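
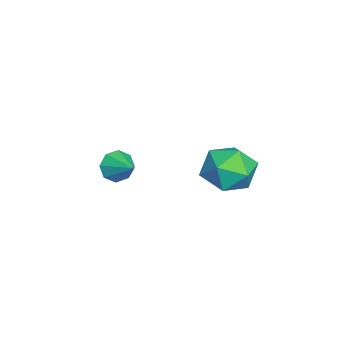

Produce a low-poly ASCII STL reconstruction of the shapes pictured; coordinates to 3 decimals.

solid 
facet normal -0.441 -0.089 0.893
outer loop
vertex -0.086 0.537 1.935
vertex 0.566 -0.236 2.18
vertex 0.82 0.748 2.403
endloop
endfacet
facet normal -0.476 0.583 0.659
outer loop
vertex -0.086 0.537 1.935
vertex 0.82 0.748 2.403
vertex 0.483 1.352 1.625
endloop
endfacet
facet normal -0.814 0.580 0.029
outer loop
vertex -0.086 0.537 1.935
vertex 0.483 1.352 1.625
vertex 0.022 0.74 0.92
endloop
endfacet
facet normal -0.988 -0.095 -0.124
outer loop
vertex -0.086 0.537 1.935
vertex 0.022 0.74 0.92
vertex 0.073 -0.241 1.263
endloop
endfacet
facet normal -0.757 -0.509 0.410
outer loop
vertex -0.086 0.537 1.935
vertex 0.073 -0.241 1.263
vertex 0.566 -0.236 2.18
endloop
endfacet
facet normal 0.191 0.814 0.549
outer loop
vertex 0.483 1.352 1.625
vertex 0.82 0.748 2.403
vertex 1.487 1.081 1.677
endloop
endfacet
facet normal 0.248 -0.275 0.929
outer loop
vertex 0.82 0.748 2.403
vertex 0.566 -0.236 2.18
vertex 1.538 0.1 2.02
endloop
endfacet
facet normal -0.265 -0.953 0.148
outer loop
vertex 0.566 -0.236 2.18
vertex 0.073 -0.241 1.263
vertex 1.077 -0.512 1.315
endloop
endfacet
facet normal -0.638 -0.284 -0.716
outer loop
vertex 0.073 -0.241 1.263
vertex 0.022 0.74 0.92
vertex 0.74 0.092 0.537
endloop
endfacet
facet normal -0.357 0.808 -0.469
outer loop
vertex 0.022 0.74 0.92
vertex 0.483 1.352 1.625
vertex 0.994 1.076 0.76
endloop
endfacet
facet normal 0.988 0.095 0.124
outer loop
vertex 1.646 0.303 1.005
vertex 1.487 1.081 1.677
vertex 1.538 0.1 2.02
endloop
endfacet
facet normal 0.814 -0.580 -0.029
outer loop
vertex 1.646 0.303 1.005
vertex 1.538 0.1 2.02
vertex 1.077 -0.512 1.315
endloop
endfacet
facet normal 0.476 -0.583 -0.659
outer loop
vertex 1.646 0.303 1.005
vertex 1.077 -0.512 1.315
vertex 0.74 0.092 0.537
endloop
endfacet
facet normal 0.441 0.089 -0.893
outer loop
vertex 1.646 0.303 1.005
vertex 0.74 0.092 0.537
vertex 0.994 1.076 0.76
endloop
endfacet
facet normal 0.757 0.509 -0.410
outer loop
vertex 1.646 0.303 1.005
vertex 0.994 1.076 0.76
vertex 1.487 1.081 1.677
endloop
endfacet
facet normal 0.638 0.284 0.716
outer loop
vertex 1.538 0.1 2.02
vertex 1.487 1.081 1.677
vertex 0.82 0.748 2.403
endloop
endfacet
facet normal 0.357 -0.808 0.469
outer loop
vertex 1.077 -0.512 1.315
vertex 1.538 0.1 2.02
vertex 0.566 -0.236 2.18
endloop
endfacet
facet normal -0.191 -0.814 -0.549
outer loop
vertex 0.74 0.092 0.537
vertex 1.077 -0.512 1.315
vertex 0.073 -0.241 1.263
endloop
endfacet
facet normal -0.248 0.275 -0.929
outer loop
vertex 0.994 1.076 0.76
vertex 0.74 0.092 0.537
vertex 0.022 0.74 0.92
endloop
endfacet
facet normal 0.265 0.953 -0.148
outer loop
vertex 1.487 1.081 1.677
vertex 0.994 1.076 0.76
vertex 0.483 1.352 1.625
endloop
endfacet
facet normal -0.695 -0.584 -0.419
outer loop
vertex -1.978 -3.656 -1.38
vertex -2.337 -3.651 -0.791
vertex -2.325 -3.258 -1.359
endloop
endfacet
facet normal 0.584 0.541 -0.605
outer loop
vertex -1.978 -3.656 -1.38
vertex -2.325 -3.258 -1.359
vertex -1.503 -2.949 -0.289
endloop
endfacet
facet normal -0.695 -0.584 -0.419
outer loop
vertex -2.325 -3.258 -1.359
vertex -2.337 -3.651 -0.791
vertex -2.679 -3.091 -1.005
endloop
endfacet
facet normal 0.097 0.934 -0.344
outer loop
vertex -2.325 -3.258 -1.359
vertex -2.679 -3.091 -1.005
vertex -1.503 -2.949 -0.289
endloop
endfacet
facet normal -0.695 -0.584 -0.419
outer loop
vertex -2.679 -3.091 -1.005
vertex -2.337 -3.651 -0.791
vertex -2.833 -3.251 -0.526
endloop
endfacet
facet normal -0.254 0.939 0.232
outer loop
vertex -2.679 -3.091 -1.005
vertex -2.833 -3.251 -0.526
vertex -1.503 -2.949 -0.289
endloop
endfacet
facet normal -0.695 -0.584 -0.419
outer loop
vertex -2.833 -3.251 -0.526
vertex -2.337 -3.651 -0.791
vertex -2.696 -3.646 -0.202
endloop
endfacet
facet normal -0.266 0.554 0.788
outer loop
vertex -2.833 -3.251 -0.526
vertex -2.696 -3.646 -0.202
vertex -1.503 -2.949 -0.289
endloop
endfacet
facet normal -0.695 -0.584 -0.419
outer loop
vertex -2.696 -3.646 -0.202
vertex -2.337 -3.651 -0.791
vertex -2.349 -4.043 -0.224
endloop
endfacet
facet normal 0.070 0.005 0.998
outer loop
vertex -2.696 -3.646 -0.202
vertex -2.349 -4.043 -0.224
vertex -1.503 -2.949 -0.289
endloop
endfacet
facet normal -0.696 -0.584 -0.418
outer loop
vertex -2.349 -4.043 -0.224
vertex -2.337 -3.651 -0.791
vertex -1.995 -4.211 -0.578
endloop
endfacet
facet normal 0.555 -0.385 0.738
outer loop
vertex -2.349 -4.043 -0.224
vertex -1.995 -4.211 -0.578
vertex -1.503 -2.949 -0.289
endloop
endfacet
facet normal -0.695 -0.584 -0.420
outer loop
vertex -1.995 -4.211 -0.578
vertex -2.337 -3.651 -0.791
vertex -1.841 -4.05 -1.057
endloop
endfacet
facet normal 0.907 -0.390 0.160
outer loop
vertex -1.995 -4.211 -0.578
vertex -1.841 -4.05 -1.057
vertex -1.503 -2.949 -0.289
endloop
endfacet
facet normal -0.695 -0.585 -0.419
outer loop
vertex -1.841 -4.05 -1.057
vertex -2.337 -3.651 -0.791
vertex -1.978 -3.656 -1.38
endloop
endfacet
facet normal 0.918 -0.006 -0.396
outer loop
vertex -1.841 -4.05 -1.057
vertex -1.978 -3.656 -1.38
vertex -1.503 -2.949 -0.289
endloop
endfacet

endsolid


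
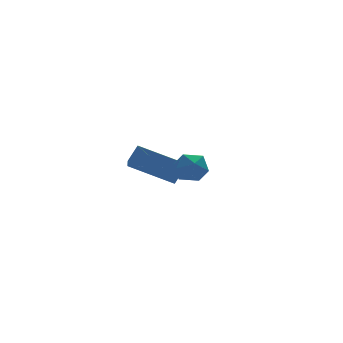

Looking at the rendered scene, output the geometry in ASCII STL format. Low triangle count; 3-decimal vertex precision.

solid 
facet normal -0.058 0.996 -0.068
outer loop
vertex -3.828 -0.015 -2.298
vertex -4.39 -0.015 -1.822
vertex -3.699 0.042 -1.575
endloop
endfacet
facet normal 0.613 0.772 -0.170
outer loop
vertex -3.828 -0.015 -2.298
vertex -3.699 0.042 -1.575
vertex -3.272 -0.389 -1.992
endloop
endfacet
facet normal 0.613 0.320 -0.723
outer loop
vertex -3.828 -0.015 -2.298
vertex -3.272 -0.389 -1.992
vertex -3.699 -0.712 -2.497
endloop
endfacet
facet normal -0.058 0.264 -0.963
outer loop
vertex -3.828 -0.015 -2.298
vertex -3.699 -0.712 -2.497
vertex -4.39 -0.481 -2.392
endloop
endfacet
facet normal -0.472 0.682 -0.558
outer loop
vertex -3.828 -0.015 -2.298
vertex -4.39 -0.481 -2.392
vertex -4.39 -0.015 -1.822
endloop
endfacet
facet normal 0.815 0.411 0.410
outer loop
vertex -3.272 -0.389 -1.992
vertex -3.699 0.042 -1.575
vertex -3.49 -0.619 -1.328
endloop
endfacet
facet normal -0.269 0.773 0.575
outer loop
vertex -3.699 0.042 -1.575
vertex -4.39 -0.015 -1.822
vertex -4.181 -0.388 -1.223
endloop
endfacet
facet normal -0.940 0.265 -0.217
outer loop
vertex -4.39 -0.015 -1.822
vertex -4.39 -0.481 -2.392
vertex -4.608 -0.711 -1.728
endloop
endfacet
facet normal -0.270 -0.411 -0.871
outer loop
vertex -4.39 -0.481 -2.392
vertex -3.699 -0.712 -2.497
vertex -4.181 -1.142 -2.145
endloop
endfacet
facet normal 0.814 -0.320 -0.484
outer loop
vertex -3.699 -0.712 -2.497
vertex -3.272 -0.389 -1.992
vertex -3.49 -1.085 -1.898
endloop
endfacet
facet normal 0.058 -0.264 0.963
outer loop
vertex -4.052 -1.085 -1.422
vertex -3.49 -0.619 -1.328
vertex -4.181 -0.388 -1.223
endloop
endfacet
facet normal -0.613 -0.320 0.723
outer loop
vertex -4.052 -1.085 -1.422
vertex -4.181 -0.388 -1.223
vertex -4.608 -0.711 -1.728
endloop
endfacet
facet normal -0.613 -0.772 0.170
outer loop
vertex -4.052 -1.085 -1.422
vertex -4.608 -0.711 -1.728
vertex -4.181 -1.142 -2.145
endloop
endfacet
facet normal 0.058 -0.996 0.068
outer loop
vertex -4.052 -1.085 -1.422
vertex -4.181 -1.142 -2.145
vertex -3.49 -1.085 -1.898
endloop
endfacet
facet normal 0.472 -0.682 0.558
outer loop
vertex -4.052 -1.085 -1.422
vertex -3.49 -1.085 -1.898
vertex -3.49 -0.619 -1.328
endloop
endfacet
facet normal 0.270 0.411 0.871
outer loop
vertex -4.181 -0.388 -1.223
vertex -3.49 -0.619 -1.328
vertex -3.699 0.042 -1.575
endloop
endfacet
facet normal -0.814 0.320 0.484
outer loop
vertex -4.608 -0.711 -1.728
vertex -4.181 -0.388 -1.223
vertex -4.39 -0.015 -1.822
endloop
endfacet
facet normal -0.815 -0.411 -0.410
outer loop
vertex -4.181 -1.142 -2.145
vertex -4.608 -0.711 -1.728
vertex -4.39 -0.481 -2.392
endloop
endfacet
facet normal 0.269 -0.773 -0.575
outer loop
vertex -3.49 -1.085 -1.898
vertex -4.181 -1.142 -2.145
vertex -3.699 -0.712 -2.497
endloop
endfacet
facet normal 0.940 -0.265 0.217
outer loop
vertex -3.49 -0.619 -1.328
vertex -3.49 -1.085 -1.898
vertex -3.272 -0.389 -1.992
endloop
endfacet
facet normal -0.613 -0.286 -0.736
outer loop
vertex -3.016 2.729 -3.927
vertex -4.481 3.909 -3.165
vertex -2.606 3.704 -4.648
endloop
endfacet
facet normal 0.722 -0.581 -0.375
outer loop
vertex -2.079 3.951 -4.015
vertex -3.016 2.729 -3.927
vertex -2.606 3.704 -4.648
endloop
endfacet
facet normal -0.613 -0.287 -0.736
outer loop
vertex -2.606 3.704 -4.648
vertex -4.481 3.909 -3.165
vertex -4.072 4.884 -3.886
endloop
endfacet
facet normal 0.320 0.762 -0.564
outer loop
vertex -4.072 4.884 -3.886
vertex -2.079 3.951 -4.015
vertex -2.606 3.704 -4.648
endloop
endfacet
facet normal -0.320 -0.761 0.564
outer loop
vertex -3.016 2.729 -3.927
vertex -3.954 4.156 -2.532
vertex -4.481 3.909 -3.165
endloop
endfacet
facet normal 0.722 -0.581 -0.376
outer loop
vertex -2.488 2.976 -3.294
vertex -3.016 2.729 -3.927
vertex -2.079 3.951 -4.015
endloop
endfacet
facet normal -0.320 -0.761 0.564
outer loop
vertex -2.488 2.976 -3.294
vertex -3.954 4.156 -2.532
vertex -3.016 2.729 -3.927
endloop
endfacet
facet normal -0.723 0.581 0.375
outer loop
vertex -4.481 3.909 -3.165
vertex -3.954 4.156 -2.532
vertex -4.072 4.884 -3.886
endloop
endfacet
facet normal 0.320 0.761 -0.564
outer loop
vertex -3.544 5.131 -3.253
vertex -2.079 3.951 -4.015
vertex -4.072 4.884 -3.886
endloop
endfacet
facet normal -0.722 0.581 0.375
outer loop
vertex -4.072 4.884 -3.886
vertex -3.954 4.156 -2.532
vertex -3.544 5.131 -3.253
endloop
endfacet
facet normal 0.614 0.287 0.736
outer loop
vertex -3.544 5.131 -3.253
vertex -2.488 2.976 -3.294
vertex -2.079 3.951 -4.015
endloop
endfacet
facet normal 0.613 0.286 0.736
outer loop
vertex -3.954 4.156 -2.532
vertex -2.488 2.976 -3.294
vertex -3.544 5.131 -3.253
endloop
endfacet

endsolid


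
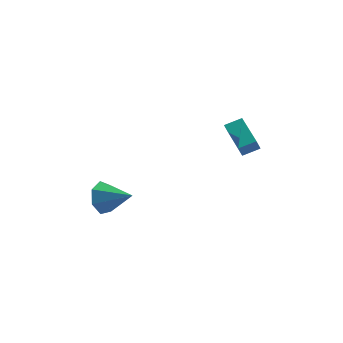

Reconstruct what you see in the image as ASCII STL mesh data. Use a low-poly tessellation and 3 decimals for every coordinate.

solid 
facet normal -0.906 -0.237 -0.350
outer loop
vertex 3.076 2.119 -0.847
vertex 2.413 4.121 -0.486
vertex 3.306 2.328 -1.584
endloop
endfacet
facet normal 0.309 -0.936 -0.169
outer loop
vertex 4.267 2.579 -1.214
vertex 3.076 2.119 -0.847
vertex 3.306 2.328 -1.584
endloop
endfacet
facet normal -0.906 -0.237 -0.350
outer loop
vertex 3.306 2.328 -1.584
vertex 2.413 4.121 -0.486
vertex 2.643 4.33 -1.223
endloop
endfacet
facet normal 0.287 0.261 -0.922
outer loop
vertex 2.643 4.33 -1.223
vertex 4.267 2.579 -1.214
vertex 3.306 2.328 -1.584
endloop
endfacet
facet normal -0.287 -0.261 0.922
outer loop
vertex 3.076 2.119 -0.847
vertex 3.374 4.372 -0.116
vertex 2.413 4.121 -0.486
endloop
endfacet
facet normal 0.309 -0.936 -0.169
outer loop
vertex 4.037 2.37 -0.477
vertex 3.076 2.119 -0.847
vertex 4.267 2.579 -1.214
endloop
endfacet
facet normal -0.287 -0.261 0.922
outer loop
vertex 4.037 2.37 -0.477
vertex 3.374 4.372 -0.116
vertex 3.076 2.119 -0.847
endloop
endfacet
facet normal -0.309 0.936 0.169
outer loop
vertex 2.413 4.121 -0.486
vertex 3.374 4.372 -0.116
vertex 2.643 4.33 -1.223
endloop
endfacet
facet normal 0.287 0.261 -0.922
outer loop
vertex 3.604 4.581 -0.853
vertex 4.267 2.579 -1.214
vertex 2.643 4.33 -1.223
endloop
endfacet
facet normal -0.309 0.936 0.169
outer loop
vertex 2.643 4.33 -1.223
vertex 3.374 4.372 -0.116
vertex 3.604 4.581 -0.853
endloop
endfacet
facet normal 0.906 0.237 0.350
outer loop
vertex 3.604 4.581 -0.853
vertex 4.037 2.37 -0.477
vertex 4.267 2.579 -1.214
endloop
endfacet
facet normal 0.906 0.237 0.350
outer loop
vertex 3.374 4.372 -0.116
vertex 4.037 2.37 -0.477
vertex 3.604 4.581 -0.853
endloop
endfacet
facet normal -0.808 0.410 -0.423
outer loop
vertex -3.396 2.093 -4.849
vertex -4.026 1.473 -4.246
vertex -3.645 2.449 -4.029
endloop
endfacet
facet normal 0.831 0.556 0.011
outer loop
vertex -3.396 2.093 -4.849
vertex -3.645 2.449 -4.029
vertex -2.474 0.687 -3.434
endloop
endfacet
facet normal -0.808 0.410 -0.423
outer loop
vertex -3.645 2.449 -4.029
vertex -4.026 1.473 -4.246
vertex -4.18 2.071 -3.372
endloop
endfacet
facet normal 0.468 0.546 0.695
outer loop
vertex -3.645 2.449 -4.029
vertex -4.18 2.071 -3.372
vertex -2.474 0.687 -3.434
endloop
endfacet
facet normal -0.808 0.410 -0.423
outer loop
vertex -4.18 2.071 -3.372
vertex -4.026 1.473 -4.246
vertex -4.6 1.242 -3.373
endloop
endfacet
facet normal 0.025 -0.014 1.000
outer loop
vertex -4.18 2.071 -3.372
vertex -4.6 1.242 -3.373
vertex -2.474 0.687 -3.434
endloop
endfacet
facet normal -0.808 0.410 -0.423
outer loop
vertex -4.6 1.242 -3.373
vertex -4.026 1.473 -4.246
vertex -4.587 0.588 -4.032
endloop
endfacet
facet normal -0.163 -0.702 0.693
outer loop
vertex -4.6 1.242 -3.373
vertex -4.587 0.588 -4.032
vertex -2.474 0.687 -3.434
endloop
endfacet
facet normal -0.808 0.410 -0.424
outer loop
vertex -4.587 0.588 -4.032
vertex -4.026 1.473 -4.246
vertex -4.151 0.6 -4.852
endloop
endfacet
facet normal 0.044 -0.999 0.009
outer loop
vertex -4.587 0.588 -4.032
vertex -4.151 0.6 -4.852
vertex -2.474 0.687 -3.434
endloop
endfacet
facet normal -0.808 0.409 -0.423
outer loop
vertex -4.151 0.6 -4.852
vertex -4.026 1.473 -4.246
vertex -3.621 1.27 -5.216
endloop
endfacet
facet normal 0.492 -0.683 -0.540
outer loop
vertex -4.151 0.6 -4.852
vertex -3.621 1.27 -5.216
vertex -2.474 0.687 -3.434
endloop
endfacet
facet normal -0.808 0.410 -0.423
outer loop
vertex -3.621 1.27 -5.216
vertex -4.026 1.473 -4.246
vertex -3.396 2.093 -4.849
endloop
endfacet
facet normal 0.842 0.010 -0.539
outer loop
vertex -3.621 1.27 -5.216
vertex -3.396 2.093 -4.849
vertex -2.474 0.687 -3.434
endloop
endfacet

endsolid


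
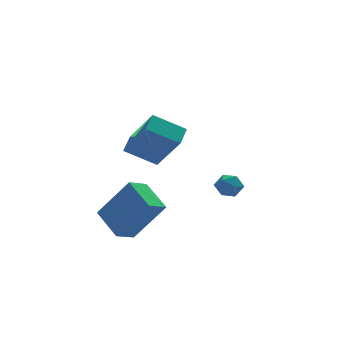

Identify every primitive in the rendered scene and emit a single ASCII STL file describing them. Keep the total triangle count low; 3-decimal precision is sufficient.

solid 
facet normal -0.538 0.246 -0.806
outer loop
vertex -4.781 -0.505 -2.576
vertex -3.977 -0.037 -2.97
vertex -4.336 -1.868 -3.288
endloop
endfacet
facet normal -0.796 -0.463 0.390
outer loop
vertex -3.163 -2.403 -1.53
vertex -4.781 -0.505 -2.576
vertex -4.336 -1.868 -3.288
endloop
endfacet
facet normal -0.538 0.246 -0.806
outer loop
vertex -4.336 -1.868 -3.288
vertex -3.977 -0.037 -2.97
vertex -3.532 -1.4 -3.682
endloop
endfacet
facet normal 0.278 -0.852 -0.445
outer loop
vertex -3.532 -1.4 -3.682
vertex -3.163 -2.403 -1.53
vertex -4.336 -1.868 -3.288
endloop
endfacet
facet normal -0.278 0.852 0.445
outer loop
vertex -4.781 -0.505 -2.576
vertex -2.804 -0.572 -1.212
vertex -3.977 -0.037 -2.97
endloop
endfacet
facet normal -0.796 -0.463 0.390
outer loop
vertex -3.608 -1.04 -0.818
vertex -4.781 -0.505 -2.576
vertex -3.163 -2.403 -1.53
endloop
endfacet
facet normal -0.278 0.852 0.445
outer loop
vertex -3.608 -1.04 -0.818
vertex -2.804 -0.572 -1.212
vertex -4.781 -0.505 -2.576
endloop
endfacet
facet normal 0.796 0.463 -0.390
outer loop
vertex -3.977 -0.037 -2.97
vertex -2.804 -0.572 -1.212
vertex -3.532 -1.4 -3.682
endloop
endfacet
facet normal 0.278 -0.852 -0.445
outer loop
vertex -2.359 -1.935 -1.924
vertex -3.163 -2.403 -1.53
vertex -3.532 -1.4 -3.682
endloop
endfacet
facet normal 0.796 0.463 -0.390
outer loop
vertex -3.532 -1.4 -3.682
vertex -2.804 -0.572 -1.212
vertex -2.359 -1.935 -1.924
endloop
endfacet
facet normal 0.538 -0.246 0.806
outer loop
vertex -2.359 -1.935 -1.924
vertex -3.608 -1.04 -0.818
vertex -3.163 -2.403 -1.53
endloop
endfacet
facet normal 0.538 -0.246 0.806
outer loop
vertex -2.804 -0.572 -1.212
vertex -3.608 -1.04 -0.818
vertex -2.359 -1.935 -1.924
endloop
endfacet
facet normal -0.468 -0.778 -0.419
outer loop
vertex -1.65 -1.417 1.244
vertex -2.927 -1.059 2.007
vertex -2.267 -0.176 -0.373
endloop
endfacet
facet normal 0.835 -0.234 -0.498
outer loop
vertex -1.813 0.579 0.033
vertex -1.65 -1.417 1.244
vertex -2.267 -0.176 -0.373
endloop
endfacet
facet normal -0.469 -0.778 -0.419
outer loop
vertex -2.267 -0.176 -0.373
vertex -2.927 -1.059 2.007
vertex -3.544 0.183 0.39
endloop
endfacet
facet normal -0.290 0.583 -0.759
outer loop
vertex -3.544 0.183 0.39
vertex -1.813 0.579 0.033
vertex -2.267 -0.176 -0.373
endloop
endfacet
facet normal 0.290 -0.583 0.759
outer loop
vertex -1.65 -1.417 1.244
vertex -2.473 -0.304 2.413
vertex -2.927 -1.059 2.007
endloop
endfacet
facet normal 0.835 -0.234 -0.498
outer loop
vertex -1.196 -0.663 1.65
vertex -1.65 -1.417 1.244
vertex -1.813 0.579 0.033
endloop
endfacet
facet normal 0.290 -0.583 0.759
outer loop
vertex -1.196 -0.663 1.65
vertex -2.473 -0.304 2.413
vertex -1.65 -1.417 1.244
endloop
endfacet
facet normal -0.835 0.234 0.498
outer loop
vertex -2.927 -1.059 2.007
vertex -2.473 -0.304 2.413
vertex -3.544 0.183 0.39
endloop
endfacet
facet normal -0.290 0.583 -0.759
outer loop
vertex -3.09 0.937 0.796
vertex -1.813 0.579 0.033
vertex -3.544 0.183 0.39
endloop
endfacet
facet normal -0.835 0.234 0.498
outer loop
vertex -3.544 0.183 0.39
vertex -2.473 -0.304 2.413
vertex -3.09 0.937 0.796
endloop
endfacet
facet normal 0.468 0.778 0.419
outer loop
vertex -3.09 0.937 0.796
vertex -1.196 -0.663 1.65
vertex -1.813 0.579 0.033
endloop
endfacet
facet normal 0.469 0.778 0.418
outer loop
vertex -2.473 -0.304 2.413
vertex -1.196 -0.663 1.65
vertex -3.09 0.937 0.796
endloop
endfacet
facet normal -0.932 -0.289 0.219
outer loop
vertex 0.665 1.905 -2.724
vertex 0.812 1.288 -2.914
vertex 0.903 1.471 -2.284
endloop
endfacet
facet normal -0.728 0.248 0.639
outer loop
vertex 0.665 1.905 -2.724
vertex 0.903 1.471 -2.284
vertex 1.119 2.097 -2.281
endloop
endfacet
facet normal -0.555 0.801 0.222
outer loop
vertex 0.665 1.905 -2.724
vertex 1.119 2.097 -2.281
vertex 1.162 2.301 -2.91
endloop
endfacet
facet normal -0.653 0.605 -0.455
outer loop
vertex 0.665 1.905 -2.724
vertex 1.162 2.301 -2.91
vertex 0.972 1.802 -3.301
endloop
endfacet
facet normal -0.886 -0.070 -0.459
outer loop
vertex 0.665 1.905 -2.724
vertex 0.972 1.802 -3.301
vertex 0.812 1.288 -2.914
endloop
endfacet
facet normal -0.139 0.043 0.989
outer loop
vertex 1.119 2.097 -2.281
vertex 0.903 1.471 -2.284
vertex 1.548 1.598 -2.199
endloop
endfacet
facet normal -0.469 -0.828 0.308
outer loop
vertex 0.903 1.471 -2.284
vertex 0.812 1.288 -2.914
vertex 1.358 1.099 -2.59
endloop
endfacet
facet normal -0.396 -0.470 -0.789
outer loop
vertex 0.812 1.288 -2.914
vertex 0.972 1.802 -3.301
vertex 1.401 1.303 -3.219
endloop
endfacet
facet normal -0.019 0.621 -0.783
outer loop
vertex 0.972 1.802 -3.301
vertex 1.162 2.301 -2.91
vertex 1.617 1.929 -3.216
endloop
endfacet
facet normal 0.139 0.939 0.314
outer loop
vertex 1.162 2.301 -2.91
vertex 1.119 2.097 -2.281
vertex 1.708 2.112 -2.586
endloop
endfacet
facet normal 0.653 -0.605 0.455
outer loop
vertex 1.855 1.495 -2.776
vertex 1.548 1.598 -2.199
vertex 1.358 1.099 -2.59
endloop
endfacet
facet normal 0.555 -0.801 -0.222
outer loop
vertex 1.855 1.495 -2.776
vertex 1.358 1.099 -2.59
vertex 1.401 1.303 -3.219
endloop
endfacet
facet normal 0.728 -0.248 -0.639
outer loop
vertex 1.855 1.495 -2.776
vertex 1.401 1.303 -3.219
vertex 1.617 1.929 -3.216
endloop
endfacet
facet normal 0.932 0.289 -0.219
outer loop
vertex 1.855 1.495 -2.776
vertex 1.617 1.929 -3.216
vertex 1.708 2.112 -2.586
endloop
endfacet
facet normal 0.886 0.070 0.459
outer loop
vertex 1.855 1.495 -2.776
vertex 1.708 2.112 -2.586
vertex 1.548 1.598 -2.199
endloop
endfacet
facet normal 0.019 -0.621 0.783
outer loop
vertex 1.358 1.099 -2.59
vertex 1.548 1.598 -2.199
vertex 0.903 1.471 -2.284
endloop
endfacet
facet normal -0.139 -0.939 -0.314
outer loop
vertex 1.401 1.303 -3.219
vertex 1.358 1.099 -2.59
vertex 0.812 1.288 -2.914
endloop
endfacet
facet normal 0.139 -0.043 -0.989
outer loop
vertex 1.617 1.929 -3.216
vertex 1.401 1.303 -3.219
vertex 0.972 1.802 -3.301
endloop
endfacet
facet normal 0.469 0.828 -0.308
outer loop
vertex 1.708 2.112 -2.586
vertex 1.617 1.929 -3.216
vertex 1.162 2.301 -2.91
endloop
endfacet
facet normal 0.396 0.470 0.789
outer loop
vertex 1.548 1.598 -2.199
vertex 1.708 2.112 -2.586
vertex 1.119 2.097 -2.281
endloop
endfacet

endsolid


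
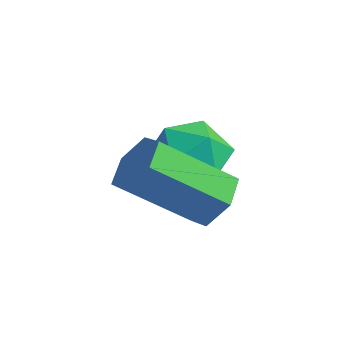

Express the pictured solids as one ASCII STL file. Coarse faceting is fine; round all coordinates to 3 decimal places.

solid 
facet normal 0.336 0.728 -0.597
outer loop
vertex 3.582 0.52 0.311
vertex 3.291 0.139 -0.317
vertex 2.844 0.663 0.07
endloop
endfacet
facet normal -0.114 0.662 0.741
outer loop
vertex 3.582 0.52 0.311
vertex 2.844 0.663 0.07
vertex 2.9 -0.957 1.525
endloop
endfacet
facet normal -0.114 0.662 0.741
outer loop
vertex 2.9 -0.957 1.525
vertex 2.844 0.663 0.07
vertex 2.162 -0.814 1.284
endloop
endfacet
facet normal -0.336 -0.727 0.598
outer loop
vertex 2.9 -0.957 1.525
vertex 2.162 -0.814 1.284
vertex 2.609 -1.339 0.897
endloop
endfacet
facet normal 0.336 0.728 -0.598
outer loop
vertex 2.844 0.663 0.07
vertex 3.291 0.139 -0.317
vertex 2.552 0.282 -0.558
endloop
endfacet
facet normal -0.866 0.488 0.107
outer loop
vertex 2.844 0.663 0.07
vertex 2.552 0.282 -0.558
vertex 2.162 -0.814 1.284
endloop
endfacet
facet normal -0.867 0.487 0.107
outer loop
vertex 2.162 -0.814 1.284
vertex 2.552 0.282 -0.558
vertex 1.87 -1.196 0.656
endloop
endfacet
facet normal -0.336 -0.727 0.599
outer loop
vertex 2.162 -0.814 1.284
vertex 1.87 -1.196 0.656
vertex 2.609 -1.339 0.897
endloop
endfacet
facet normal 0.336 0.728 -0.598
outer loop
vertex 2.552 0.282 -0.558
vertex 3.291 0.139 -0.317
vertex 3.0 -0.243 -0.945
endloop
endfacet
facet normal -0.753 -0.174 -0.635
outer loop
vertex 2.552 0.282 -0.558
vertex 3.0 -0.243 -0.945
vertex 1.87 -1.196 0.656
endloop
endfacet
facet normal -0.753 -0.174 -0.635
outer loop
vertex 1.87 -1.196 0.656
vertex 3.0 -0.243 -0.945
vertex 2.318 -1.72 0.269
endloop
endfacet
facet normal -0.336 -0.728 0.597
outer loop
vertex 1.87 -1.196 0.656
vertex 2.318 -1.72 0.269
vertex 2.609 -1.339 0.897
endloop
endfacet
facet normal 0.336 0.727 -0.598
outer loop
vertex 3.0 -0.243 -0.945
vertex 3.291 0.139 -0.317
vertex 3.738 -0.386 -0.704
endloop
endfacet
facet normal 0.114 -0.662 -0.741
outer loop
vertex 3.0 -0.243 -0.945
vertex 3.738 -0.386 -0.704
vertex 2.318 -1.72 0.269
endloop
endfacet
facet normal 0.114 -0.662 -0.741
outer loop
vertex 2.318 -1.72 0.269
vertex 3.738 -0.386 -0.704
vertex 3.056 -1.863 0.51
endloop
endfacet
facet normal -0.336 -0.728 0.597
outer loop
vertex 2.318 -1.72 0.269
vertex 3.056 -1.863 0.51
vertex 2.609 -1.339 0.897
endloop
endfacet
facet normal 0.336 0.727 -0.599
outer loop
vertex 3.738 -0.386 -0.704
vertex 3.291 0.139 -0.317
vertex 4.03 -0.004 -0.076
endloop
endfacet
facet normal 0.867 -0.488 -0.106
outer loop
vertex 3.738 -0.386 -0.704
vertex 4.03 -0.004 -0.076
vertex 3.056 -1.863 0.51
endloop
endfacet
facet normal 0.866 -0.488 -0.107
outer loop
vertex 3.056 -1.863 0.51
vertex 4.03 -0.004 -0.076
vertex 3.348 -1.482 1.138
endloop
endfacet
facet normal -0.336 -0.728 0.598
outer loop
vertex 3.056 -1.863 0.51
vertex 3.348 -1.482 1.138
vertex 2.609 -1.339 0.897
endloop
endfacet
facet normal 0.336 0.728 -0.597
outer loop
vertex 4.03 -0.004 -0.076
vertex 3.291 0.139 -0.317
vertex 3.582 0.52 0.311
endloop
endfacet
facet normal 0.753 0.174 0.635
outer loop
vertex 4.03 -0.004 -0.076
vertex 3.582 0.52 0.311
vertex 3.348 -1.482 1.138
endloop
endfacet
facet normal 0.753 0.174 0.635
outer loop
vertex 3.348 -1.482 1.138
vertex 3.582 0.52 0.311
vertex 2.9 -0.957 1.525
endloop
endfacet
facet normal -0.336 -0.728 0.598
outer loop
vertex 3.348 -1.482 1.138
vertex 2.9 -0.957 1.525
vertex 2.609 -1.339 0.897
endloop
endfacet
facet normal -0.702 -0.580 0.412
outer loop
vertex 0.586 0.672 0.284
vertex 1.094 -0.168 -0.033
vertex 1.299 0.24 0.891
endloop
endfacet
facet normal -0.636 0.033 0.771
outer loop
vertex 0.586 0.672 0.284
vertex 1.299 0.24 0.891
vertex 1.248 1.266 0.805
endloop
endfacet
facet normal -0.759 0.569 0.316
outer loop
vertex 0.586 0.672 0.284
vertex 1.248 1.266 0.805
vertex 1.011 1.492 -0.172
endloop
endfacet
facet normal -0.901 0.287 -0.325
outer loop
vertex 0.586 0.672 0.284
vertex 1.011 1.492 -0.172
vertex 0.916 0.606 -0.69
endloop
endfacet
facet normal -0.866 -0.424 -0.265
outer loop
vertex 0.586 0.672 0.284
vertex 0.916 0.606 -0.69
vertex 1.094 -0.168 -0.033
endloop
endfacet
facet normal 0.039 0.085 0.996
outer loop
vertex 1.248 1.266 0.805
vertex 1.299 0.24 0.891
vertex 2.164 0.794 0.81
endloop
endfacet
facet normal -0.068 -0.907 0.416
outer loop
vertex 1.299 0.24 0.891
vertex 1.094 -0.168 -0.033
vertex 2.069 -0.092 0.292
endloop
endfacet
facet normal -0.333 -0.654 -0.680
outer loop
vertex 1.094 -0.168 -0.033
vertex 0.916 0.606 -0.69
vertex 1.832 0.134 -0.685
endloop
endfacet
facet normal -0.390 0.496 -0.776
outer loop
vertex 0.916 0.606 -0.69
vertex 1.011 1.492 -0.172
vertex 1.781 1.16 -0.771
endloop
endfacet
facet normal -0.161 0.952 0.259
outer loop
vertex 1.011 1.492 -0.172
vertex 1.248 1.266 0.805
vertex 1.986 1.568 0.153
endloop
endfacet
facet normal 0.901 -0.287 0.325
outer loop
vertex 2.494 0.728 -0.164
vertex 2.164 0.794 0.81
vertex 2.069 -0.092 0.292
endloop
endfacet
facet normal 0.759 -0.569 -0.316
outer loop
vertex 2.494 0.728 -0.164
vertex 2.069 -0.092 0.292
vertex 1.832 0.134 -0.685
endloop
endfacet
facet normal 0.636 -0.033 -0.771
outer loop
vertex 2.494 0.728 -0.164
vertex 1.832 0.134 -0.685
vertex 1.781 1.16 -0.771
endloop
endfacet
facet normal 0.702 0.580 -0.412
outer loop
vertex 2.494 0.728 -0.164
vertex 1.781 1.16 -0.771
vertex 1.986 1.568 0.153
endloop
endfacet
facet normal 0.866 0.424 0.265
outer loop
vertex 2.494 0.728 -0.164
vertex 1.986 1.568 0.153
vertex 2.164 0.794 0.81
endloop
endfacet
facet normal 0.390 -0.496 0.776
outer loop
vertex 2.069 -0.092 0.292
vertex 2.164 0.794 0.81
vertex 1.299 0.24 0.891
endloop
endfacet
facet normal 0.161 -0.952 -0.259
outer loop
vertex 1.832 0.134 -0.685
vertex 2.069 -0.092 0.292
vertex 1.094 -0.168 -0.033
endloop
endfacet
facet normal -0.039 -0.085 -0.996
outer loop
vertex 1.781 1.16 -0.771
vertex 1.832 0.134 -0.685
vertex 0.916 0.606 -0.69
endloop
endfacet
facet normal 0.068 0.907 -0.416
outer loop
vertex 1.986 1.568 0.153
vertex 1.781 1.16 -0.771
vertex 1.011 1.492 -0.172
endloop
endfacet
facet normal 0.333 0.654 0.680
outer loop
vertex 2.164 0.794 0.81
vertex 1.986 1.568 0.153
vertex 1.248 1.266 0.805
endloop
endfacet

endsolid


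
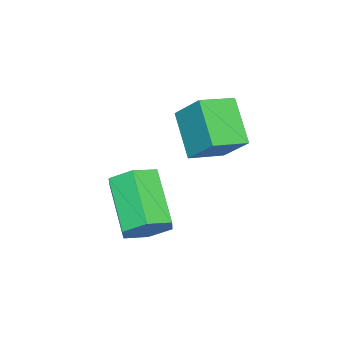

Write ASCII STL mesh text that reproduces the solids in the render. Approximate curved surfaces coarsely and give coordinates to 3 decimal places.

solid 
facet normal -0.761 0.574 -0.302
outer loop
vertex -3.433 1.961 0.915
vertex -3.218 2.77 1.91
vertex -2.46 2.787 0.034
endloop
endfacet
facet normal -0.165 -0.622 -0.766
outer loop
vertex -1.562 2.11 0.39
vertex -3.433 1.961 0.915
vertex -2.46 2.787 0.034
endloop
endfacet
facet normal -0.761 0.573 -0.302
outer loop
vertex -2.46 2.787 0.034
vertex -3.218 2.77 1.91
vertex -2.246 3.596 1.029
endloop
endfacet
facet normal 0.627 0.533 -0.568
outer loop
vertex -2.246 3.596 1.029
vertex -1.562 2.11 0.39
vertex -2.46 2.787 0.034
endloop
endfacet
facet normal -0.627 -0.533 0.569
outer loop
vertex -3.433 1.961 0.915
vertex -2.32 2.093 2.266
vertex -3.218 2.77 1.91
endloop
endfacet
facet normal -0.165 -0.622 -0.765
outer loop
vertex -2.534 1.284 1.271
vertex -3.433 1.961 0.915
vertex -1.562 2.11 0.39
endloop
endfacet
facet normal -0.627 -0.533 0.568
outer loop
vertex -2.534 1.284 1.271
vertex -2.32 2.093 2.266
vertex -3.433 1.961 0.915
endloop
endfacet
facet normal 0.165 0.622 0.765
outer loop
vertex -3.218 2.77 1.91
vertex -2.32 2.093 2.266
vertex -2.246 3.596 1.029
endloop
endfacet
facet normal 0.627 0.533 -0.569
outer loop
vertex -1.347 2.919 1.385
vertex -1.562 2.11 0.39
vertex -2.246 3.596 1.029
endloop
endfacet
facet normal 0.165 0.622 0.765
outer loop
vertex -2.246 3.596 1.029
vertex -2.32 2.093 2.266
vertex -1.347 2.919 1.385
endloop
endfacet
facet normal 0.761 -0.574 0.302
outer loop
vertex -1.347 2.919 1.385
vertex -2.534 1.284 1.271
vertex -1.562 2.11 0.39
endloop
endfacet
facet normal 0.761 -0.574 0.303
outer loop
vertex -2.32 2.093 2.266
vertex -2.534 1.284 1.271
vertex -1.347 2.919 1.385
endloop
endfacet
facet normal 0.675 0.545 -0.496
outer loop
vertex 0.881 2.013 -0.415
vertex 0.518 1.86 -1.077
vertex 0.321 2.48 -0.664
endloop
endfacet
facet normal 0.125 0.579 0.805
outer loop
vertex 0.881 2.013 -0.415
vertex 0.321 2.48 -0.664
vertex -0.335 1.033 0.479
endloop
endfacet
facet normal 0.123 0.580 0.805
outer loop
vertex -0.335 1.033 0.479
vertex 0.321 2.48 -0.664
vertex -0.895 1.499 0.229
endloop
endfacet
facet normal -0.675 -0.545 0.496
outer loop
vertex -0.335 1.033 0.479
vertex -0.895 1.499 0.229
vertex -0.698 0.88 -0.183
endloop
endfacet
facet normal 0.676 0.545 -0.496
outer loop
vertex 0.321 2.48 -0.664
vertex 0.518 1.86 -1.077
vertex -0.041 2.327 -1.326
endloop
endfacet
facet normal -0.567 0.814 0.122
outer loop
vertex 0.321 2.48 -0.664
vertex -0.041 2.327 -1.326
vertex -0.895 1.499 0.229
endloop
endfacet
facet normal -0.567 0.815 0.123
outer loop
vertex -0.895 1.499 0.229
vertex -0.041 2.327 -1.326
vertex -1.258 1.346 -0.432
endloop
endfacet
facet normal -0.675 -0.546 0.497
outer loop
vertex -0.895 1.499 0.229
vertex -1.258 1.346 -0.432
vertex -0.698 0.88 -0.183
endloop
endfacet
facet normal 0.676 0.544 -0.497
outer loop
vertex -0.041 2.327 -1.326
vertex 0.518 1.86 -1.077
vertex 0.155 1.707 -1.739
endloop
endfacet
facet normal -0.692 0.236 -0.683
outer loop
vertex -0.041 2.327 -1.326
vertex 0.155 1.707 -1.739
vertex -1.258 1.346 -0.432
endloop
endfacet
facet normal -0.692 0.235 -0.683
outer loop
vertex -1.258 1.346 -0.432
vertex 0.155 1.707 -1.739
vertex -1.061 0.727 -0.845
endloop
endfacet
facet normal -0.675 -0.546 0.496
outer loop
vertex -1.258 1.346 -0.432
vertex -1.061 0.727 -0.845
vertex -0.698 0.88 -0.183
endloop
endfacet
facet normal 0.675 0.545 -0.496
outer loop
vertex 0.155 1.707 -1.739
vertex 0.518 1.86 -1.077
vertex 0.715 1.241 -1.489
endloop
endfacet
facet normal -0.124 -0.581 -0.805
outer loop
vertex 0.155 1.707 -1.739
vertex 0.715 1.241 -1.489
vertex -1.061 0.727 -0.845
endloop
endfacet
facet normal -0.125 -0.579 -0.806
outer loop
vertex -1.061 0.727 -0.845
vertex 0.715 1.241 -1.489
vertex -0.501 0.26 -0.596
endloop
endfacet
facet normal -0.675 -0.545 0.496
outer loop
vertex -1.061 0.727 -0.845
vertex -0.501 0.26 -0.596
vertex -0.698 0.88 -0.183
endloop
endfacet
facet normal 0.675 0.546 -0.497
outer loop
vertex 0.715 1.241 -1.489
vertex 0.518 1.86 -1.077
vertex 1.078 1.394 -0.828
endloop
endfacet
facet normal 0.567 -0.815 -0.123
outer loop
vertex 0.715 1.241 -1.489
vertex 1.078 1.394 -0.828
vertex -0.501 0.26 -0.596
endloop
endfacet
facet normal 0.567 -0.815 -0.122
outer loop
vertex -0.501 0.26 -0.596
vertex 1.078 1.394 -0.828
vertex -0.139 0.413 0.066
endloop
endfacet
facet normal -0.676 -0.545 0.496
outer loop
vertex -0.501 0.26 -0.596
vertex -0.139 0.413 0.066
vertex -0.698 0.88 -0.183
endloop
endfacet
facet normal 0.675 0.546 -0.496
outer loop
vertex 1.078 1.394 -0.828
vertex 0.518 1.86 -1.077
vertex 0.881 2.013 -0.415
endloop
endfacet
facet normal 0.692 -0.236 0.683
outer loop
vertex 1.078 1.394 -0.828
vertex 0.881 2.013 -0.415
vertex -0.139 0.413 0.066
endloop
endfacet
facet normal 0.692 -0.236 0.682
outer loop
vertex -0.139 0.413 0.066
vertex 0.881 2.013 -0.415
vertex -0.335 1.033 0.479
endloop
endfacet
facet normal -0.676 -0.544 0.497
outer loop
vertex -0.139 0.413 0.066
vertex -0.335 1.033 0.479
vertex -0.698 0.88 -0.183
endloop
endfacet

endsolid


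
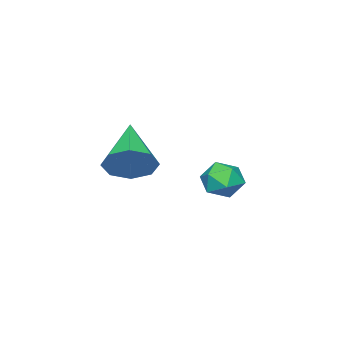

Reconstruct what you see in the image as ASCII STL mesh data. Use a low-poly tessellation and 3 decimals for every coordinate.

solid 
facet normal 0.693 0.526 -0.493
outer loop
vertex -1.462 -2.901 1.651
vertex -2.064 -2.587 1.14
vertex -1.719 -2.349 1.879
endloop
endfacet
facet normal 0.300 -0.241 0.923
outer loop
vertex -1.462 -2.901 1.651
vertex -1.719 -2.349 1.879
vertex -3.416 -3.613 2.1
endloop
endfacet
facet normal 0.693 0.526 -0.493
outer loop
vertex -1.719 -2.349 1.879
vertex -2.064 -2.587 1.14
vertex -2.178 -1.936 1.674
endloop
endfacet
facet normal -0.123 0.328 0.937
outer loop
vertex -1.719 -2.349 1.879
vertex -2.178 -1.936 1.674
vertex -3.416 -3.613 2.1
endloop
endfacet
facet normal 0.693 0.526 -0.493
outer loop
vertex -2.178 -1.936 1.674
vertex -2.064 -2.587 1.14
vertex -2.57 -1.905 1.156
endloop
endfacet
facet normal -0.626 0.591 0.509
outer loop
vertex -2.178 -1.936 1.674
vertex -2.57 -1.905 1.156
vertex -3.416 -3.613 2.1
endloop
endfacet
facet normal 0.693 0.526 -0.493
outer loop
vertex -2.57 -1.905 1.156
vertex -2.064 -2.587 1.14
vertex -2.666 -2.273 0.628
endloop
endfacet
facet normal -0.913 0.393 -0.108
outer loop
vertex -2.57 -1.905 1.156
vertex -2.666 -2.273 0.628
vertex -3.416 -3.613 2.1
endloop
endfacet
facet normal 0.693 0.526 -0.493
outer loop
vertex -2.666 -2.273 0.628
vertex -2.064 -2.587 1.14
vertex -2.409 -2.826 0.4
endloop
endfacet
facet normal -0.818 -0.151 -0.555
outer loop
vertex -2.666 -2.273 0.628
vertex -2.409 -2.826 0.4
vertex -3.416 -3.613 2.1
endloop
endfacet
facet normal 0.693 0.526 -0.493
outer loop
vertex -2.409 -2.826 0.4
vertex -2.064 -2.587 1.14
vertex -1.95 -3.238 0.606
endloop
endfacet
facet normal -0.394 -0.723 -0.568
outer loop
vertex -2.409 -2.826 0.4
vertex -1.95 -3.238 0.606
vertex -3.416 -3.613 2.1
endloop
endfacet
facet normal 0.694 0.525 -0.493
outer loop
vertex -1.95 -3.238 0.606
vertex -2.064 -2.587 1.14
vertex -1.558 -3.27 1.124
endloop
endfacet
facet normal 0.107 -0.984 -0.142
outer loop
vertex -1.95 -3.238 0.606
vertex -1.558 -3.27 1.124
vertex -3.416 -3.613 2.1
endloop
endfacet
facet normal 0.693 0.525 -0.494
outer loop
vertex -1.558 -3.27 1.124
vertex -2.064 -2.587 1.14
vertex -1.462 -2.901 1.651
endloop
endfacet
facet normal 0.396 -0.785 0.477
outer loop
vertex -1.558 -3.27 1.124
vertex -1.462 -2.901 1.651
vertex -3.416 -3.613 2.1
endloop
endfacet
facet normal -0.363 0.131 0.922
outer loop
vertex -2.773 0.667 1.58
vertex -2.31 0.213 1.827
vertex -2.15 0.887 1.794
endloop
endfacet
facet normal -0.439 0.725 0.532
outer loop
vertex -2.773 0.667 1.58
vertex -2.15 0.887 1.794
vertex -2.428 1.145 1.213
endloop
endfacet
facet normal -0.826 0.561 -0.045
outer loop
vertex -2.773 0.667 1.58
vertex -2.428 1.145 1.213
vertex -2.76 0.63 0.887
endloop
endfacet
facet normal -0.991 -0.133 -0.011
outer loop
vertex -2.773 0.667 1.58
vertex -2.76 0.63 0.887
vertex -2.687 0.054 1.266
endloop
endfacet
facet normal -0.705 -0.399 0.587
outer loop
vertex -2.773 0.667 1.58
vertex -2.687 0.054 1.266
vertex -2.31 0.213 1.827
endloop
endfacet
facet normal 0.209 0.927 0.312
outer loop
vertex -2.428 1.145 1.213
vertex -2.15 0.887 1.794
vertex -1.753 0.986 1.234
endloop
endfacet
facet normal 0.330 -0.032 0.943
outer loop
vertex -2.15 0.887 1.794
vertex -2.31 0.213 1.827
vertex -1.68 0.41 1.613
endloop
endfacet
facet normal -0.222 -0.889 0.401
outer loop
vertex -2.31 0.213 1.827
vertex -2.687 0.054 1.266
vertex -2.012 -0.105 1.287
endloop
endfacet
facet normal -0.684 -0.459 -0.566
outer loop
vertex -2.687 0.054 1.266
vertex -2.76 0.63 0.887
vertex -2.29 0.153 0.706
endloop
endfacet
facet normal -0.418 0.663 -0.621
outer loop
vertex -2.76 0.63 0.887
vertex -2.428 1.145 1.213
vertex -2.13 0.827 0.673
endloop
endfacet
facet normal 0.991 0.133 0.011
outer loop
vertex -1.667 0.373 0.92
vertex -1.753 0.986 1.234
vertex -1.68 0.41 1.613
endloop
endfacet
facet normal 0.826 -0.561 0.045
outer loop
vertex -1.667 0.373 0.92
vertex -1.68 0.41 1.613
vertex -2.012 -0.105 1.287
endloop
endfacet
facet normal 0.439 -0.725 -0.532
outer loop
vertex -1.667 0.373 0.92
vertex -2.012 -0.105 1.287
vertex -2.29 0.153 0.706
endloop
endfacet
facet normal 0.363 -0.131 -0.922
outer loop
vertex -1.667 0.373 0.92
vertex -2.29 0.153 0.706
vertex -2.13 0.827 0.673
endloop
endfacet
facet normal 0.705 0.399 -0.587
outer loop
vertex -1.667 0.373 0.92
vertex -2.13 0.827 0.673
vertex -1.753 0.986 1.234
endloop
endfacet
facet normal 0.684 0.459 0.566
outer loop
vertex -1.68 0.41 1.613
vertex -1.753 0.986 1.234
vertex -2.15 0.887 1.794
endloop
endfacet
facet normal 0.418 -0.663 0.621
outer loop
vertex -2.012 -0.105 1.287
vertex -1.68 0.41 1.613
vertex -2.31 0.213 1.827
endloop
endfacet
facet normal -0.209 -0.927 -0.312
outer loop
vertex -2.29 0.153 0.706
vertex -2.012 -0.105 1.287
vertex -2.687 0.054 1.266
endloop
endfacet
facet normal -0.330 0.032 -0.943
outer loop
vertex -2.13 0.827 0.673
vertex -2.29 0.153 0.706
vertex -2.76 0.63 0.887
endloop
endfacet
facet normal 0.222 0.889 -0.401
outer loop
vertex -1.753 0.986 1.234
vertex -2.13 0.827 0.673
vertex -2.428 1.145 1.213
endloop
endfacet

endsolid


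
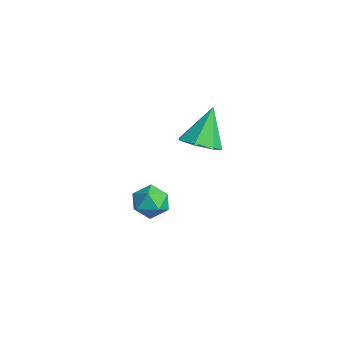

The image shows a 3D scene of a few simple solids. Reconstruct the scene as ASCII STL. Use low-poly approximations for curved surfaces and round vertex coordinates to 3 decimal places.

solid 
facet normal -0.274 0.798 0.537
outer loop
vertex -3.46 1.288 -1.196
vertex -3.552 0.823 -0.552
vertex -2.845 1.165 -0.699
endloop
endfacet
facet normal 0.181 0.983 0.019
outer loop
vertex -3.46 1.288 -1.196
vertex -2.845 1.165 -0.699
vertex -2.728 1.159 -1.49
endloop
endfacet
facet normal -0.104 0.789 -0.606
outer loop
vertex -3.46 1.288 -1.196
vertex -2.728 1.159 -1.49
vertex -3.362 0.813 -1.831
endloop
endfacet
facet normal -0.736 0.483 -0.475
outer loop
vertex -3.46 1.288 -1.196
vertex -3.362 0.813 -1.831
vertex -3.872 0.605 -1.252
endloop
endfacet
facet normal -0.841 0.488 0.232
outer loop
vertex -3.46 1.288 -1.196
vertex -3.872 0.605 -1.252
vertex -3.552 0.823 -0.552
endloop
endfacet
facet normal 0.783 0.612 0.111
outer loop
vertex -2.728 1.159 -1.49
vertex -2.845 1.165 -0.699
vertex -2.368 0.615 -1.028
endloop
endfacet
facet normal 0.047 0.311 0.949
outer loop
vertex -2.845 1.165 -0.699
vertex -3.552 0.823 -0.552
vertex -2.878 0.407 -0.449
endloop
endfacet
facet normal -0.870 -0.188 0.456
outer loop
vertex -3.552 0.823 -0.552
vertex -3.872 0.605 -1.252
vertex -3.512 0.061 -0.79
endloop
endfacet
facet normal -0.700 -0.196 -0.687
outer loop
vertex -3.872 0.605 -1.252
vertex -3.362 0.813 -1.831
vertex -3.395 0.055 -1.581
endloop
endfacet
facet normal 0.321 0.298 -0.899
outer loop
vertex -3.362 0.813 -1.831
vertex -2.728 1.159 -1.49
vertex -2.688 0.397 -1.728
endloop
endfacet
facet normal 0.736 -0.483 0.475
outer loop
vertex -2.78 -0.068 -1.084
vertex -2.368 0.615 -1.028
vertex -2.878 0.407 -0.449
endloop
endfacet
facet normal 0.104 -0.789 0.606
outer loop
vertex -2.78 -0.068 -1.084
vertex -2.878 0.407 -0.449
vertex -3.512 0.061 -0.79
endloop
endfacet
facet normal -0.181 -0.983 -0.019
outer loop
vertex -2.78 -0.068 -1.084
vertex -3.512 0.061 -0.79
vertex -3.395 0.055 -1.581
endloop
endfacet
facet normal 0.274 -0.798 -0.537
outer loop
vertex -2.78 -0.068 -1.084
vertex -3.395 0.055 -1.581
vertex -2.688 0.397 -1.728
endloop
endfacet
facet normal 0.841 -0.488 -0.232
outer loop
vertex -2.78 -0.068 -1.084
vertex -2.688 0.397 -1.728
vertex -2.368 0.615 -1.028
endloop
endfacet
facet normal 0.700 0.196 0.687
outer loop
vertex -2.878 0.407 -0.449
vertex -2.368 0.615 -1.028
vertex -2.845 1.165 -0.699
endloop
endfacet
facet normal -0.321 -0.298 0.899
outer loop
vertex -3.512 0.061 -0.79
vertex -2.878 0.407 -0.449
vertex -3.552 0.823 -0.552
endloop
endfacet
facet normal -0.783 -0.612 -0.111
outer loop
vertex -3.395 0.055 -1.581
vertex -3.512 0.061 -0.79
vertex -3.872 0.605 -1.252
endloop
endfacet
facet normal -0.047 -0.311 -0.949
outer loop
vertex -2.688 0.397 -1.728
vertex -3.395 0.055 -1.581
vertex -3.362 0.813 -1.831
endloop
endfacet
facet normal 0.870 0.188 -0.456
outer loop
vertex -2.368 0.615 -1.028
vertex -2.688 0.397 -1.728
vertex -2.728 1.159 -1.49
endloop
endfacet
facet normal 0.313 -0.456 -0.833
outer loop
vertex -0.759 2.016 2.96
vertex -1.555 1.833 2.761
vertex -1.107 2.513 2.557
endloop
endfacet
facet normal 0.623 0.707 0.335
outer loop
vertex -0.759 2.016 2.96
vertex -1.107 2.513 2.557
vertex -2.085 2.607 4.179
endloop
endfacet
facet normal 0.312 -0.456 -0.833
outer loop
vertex -1.107 2.513 2.557
vertex -1.555 1.833 2.761
vertex -1.792 2.499 2.308
endloop
endfacet
facet normal 0.001 0.998 -0.058
outer loop
vertex -1.107 2.513 2.557
vertex -1.792 2.499 2.308
vertex -2.085 2.607 4.179
endloop
endfacet
facet normal 0.312 -0.456 -0.833
outer loop
vertex -1.792 2.499 2.308
vertex -1.555 1.833 2.761
vertex -2.298 1.982 2.401
endloop
endfacet
facet normal -0.720 0.677 -0.152
outer loop
vertex -1.792 2.499 2.308
vertex -2.298 1.982 2.401
vertex -2.085 2.607 4.179
endloop
endfacet
facet normal 0.313 -0.456 -0.834
outer loop
vertex -2.298 1.982 2.401
vertex -1.555 1.833 2.761
vertex -2.244 1.353 2.765
endloop
endfacet
facet normal -0.992 -0.014 0.124
outer loop
vertex -2.298 1.982 2.401
vertex -2.244 1.353 2.765
vertex -2.085 2.607 4.179
endloop
endfacet
facet normal 0.313 -0.456 -0.833
outer loop
vertex -2.244 1.353 2.765
vertex -1.555 1.833 2.761
vertex -1.671 1.085 3.127
endloop
endfacet
facet normal -0.614 -0.555 0.561
outer loop
vertex -2.244 1.353 2.765
vertex -1.671 1.085 3.127
vertex -2.085 2.607 4.179
endloop
endfacet
facet normal 0.312 -0.456 -0.833
outer loop
vertex -1.671 1.085 3.127
vertex -1.555 1.833 2.761
vertex -1.01 1.38 3.213
endloop
endfacet
facet normal 0.132 -0.539 0.832
outer loop
vertex -1.671 1.085 3.127
vertex -1.01 1.38 3.213
vertex -2.085 2.607 4.179
endloop
endfacet
facet normal 0.313 -0.455 -0.834
outer loop
vertex -1.01 1.38 3.213
vertex -1.555 1.833 2.761
vertex -0.759 2.016 2.96
endloop
endfacet
facet normal 0.682 0.022 0.731
outer loop
vertex -1.01 1.38 3.213
vertex -0.759 2.016 2.96
vertex -2.085 2.607 4.179
endloop
endfacet

endsolid


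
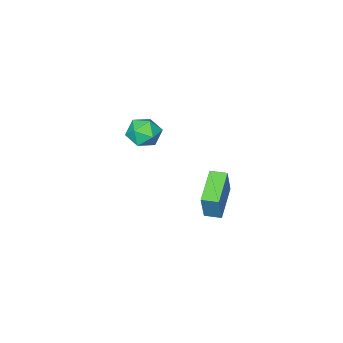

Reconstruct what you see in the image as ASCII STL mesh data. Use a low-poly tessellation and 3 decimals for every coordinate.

solid 
facet normal -0.333 0.755 0.565
outer loop
vertex -4.536 -2.26 -1.608
vertex -3.92 -2.603 -0.786
vertex -3.523 -1.893 -1.501
endloop
endfacet
facet normal -0.326 0.937 -0.126
outer loop
vertex -4.536 -2.26 -1.608
vertex -3.523 -1.893 -1.501
vertex -3.902 -2.157 -2.48
endloop
endfacet
facet normal -0.738 0.474 -0.480
outer loop
vertex -4.536 -2.26 -1.608
vertex -3.902 -2.157 -2.48
vertex -4.534 -3.03 -2.371
endloop
endfacet
facet normal -1.000 0.006 -0.009
outer loop
vertex -4.536 -2.26 -1.608
vertex -4.534 -3.03 -2.371
vertex -4.545 -3.305 -1.323
endloop
endfacet
facet normal -0.750 0.180 0.637
outer loop
vertex -4.536 -2.26 -1.608
vertex -4.545 -3.305 -1.323
vertex -3.92 -2.603 -0.786
endloop
endfacet
facet normal 0.342 0.866 -0.366
outer loop
vertex -3.902 -2.157 -2.48
vertex -3.523 -1.893 -1.501
vertex -2.895 -2.435 -2.197
endloop
endfacet
facet normal 0.329 0.572 0.751
outer loop
vertex -3.523 -1.893 -1.501
vertex -3.92 -2.603 -0.786
vertex -2.906 -2.71 -1.149
endloop
endfacet
facet normal -0.343 -0.359 0.868
outer loop
vertex -3.92 -2.603 -0.786
vertex -4.545 -3.305 -1.323
vertex -3.538 -3.583 -1.04
endloop
endfacet
facet normal -0.748 -0.640 -0.176
outer loop
vertex -4.545 -3.305 -1.323
vertex -4.534 -3.03 -2.371
vertex -3.917 -3.847 -2.019
endloop
endfacet
facet normal -0.324 0.117 -0.939
outer loop
vertex -4.534 -3.03 -2.371
vertex -3.902 -2.157 -2.48
vertex -3.52 -3.137 -2.734
endloop
endfacet
facet normal 1.000 -0.006 0.009
outer loop
vertex -2.904 -3.48 -1.912
vertex -2.895 -2.435 -2.197
vertex -2.906 -2.71 -1.149
endloop
endfacet
facet normal 0.738 -0.474 0.480
outer loop
vertex -2.904 -3.48 -1.912
vertex -2.906 -2.71 -1.149
vertex -3.538 -3.583 -1.04
endloop
endfacet
facet normal 0.326 -0.937 0.126
outer loop
vertex -2.904 -3.48 -1.912
vertex -3.538 -3.583 -1.04
vertex -3.917 -3.847 -2.019
endloop
endfacet
facet normal 0.333 -0.755 -0.565
outer loop
vertex -2.904 -3.48 -1.912
vertex -3.917 -3.847 -2.019
vertex -3.52 -3.137 -2.734
endloop
endfacet
facet normal 0.750 -0.180 -0.637
outer loop
vertex -2.904 -3.48 -1.912
vertex -3.52 -3.137 -2.734
vertex -2.895 -2.435 -2.197
endloop
endfacet
facet normal 0.748 0.640 0.176
outer loop
vertex -2.906 -2.71 -1.149
vertex -2.895 -2.435 -2.197
vertex -3.523 -1.893 -1.501
endloop
endfacet
facet normal 0.324 -0.117 0.939
outer loop
vertex -3.538 -3.583 -1.04
vertex -2.906 -2.71 -1.149
vertex -3.92 -2.603 -0.786
endloop
endfacet
facet normal -0.342 -0.866 0.366
outer loop
vertex -3.917 -3.847 -2.019
vertex -3.538 -3.583 -1.04
vertex -4.545 -3.305 -1.323
endloop
endfacet
facet normal -0.329 -0.572 -0.751
outer loop
vertex -3.52 -3.137 -2.734
vertex -3.917 -3.847 -2.019
vertex -4.534 -3.03 -2.371
endloop
endfacet
facet normal 0.343 0.359 -0.868
outer loop
vertex -2.895 -2.435 -2.197
vertex -3.52 -3.137 -2.734
vertex -3.902 -2.157 -2.48
endloop
endfacet
facet normal -0.765 -0.535 0.358
outer loop
vertex -3.142 3.08 -1.074
vertex -3.678 3.852 -1.066
vertex -3.724 2.694 -2.895
endloop
endfacet
facet normal 0.570 -0.821 -0.008
outer loop
vertex -2.102 3.828 -3.654
vertex -3.142 3.08 -1.074
vertex -3.724 2.694 -2.895
endloop
endfacet
facet normal -0.765 -0.535 0.358
outer loop
vertex -3.724 2.694 -2.895
vertex -3.678 3.852 -1.066
vertex -4.26 3.466 -2.887
endloop
endfacet
facet normal -0.299 -0.198 -0.934
outer loop
vertex -4.26 3.466 -2.887
vertex -2.102 3.828 -3.654
vertex -3.724 2.694 -2.895
endloop
endfacet
facet normal 0.299 0.198 0.934
outer loop
vertex -3.142 3.08 -1.074
vertex -2.056 4.986 -1.825
vertex -3.678 3.852 -1.066
endloop
endfacet
facet normal 0.570 -0.821 -0.008
outer loop
vertex -1.52 4.214 -1.833
vertex -3.142 3.08 -1.074
vertex -2.102 3.828 -3.654
endloop
endfacet
facet normal 0.299 0.198 0.934
outer loop
vertex -1.52 4.214 -1.833
vertex -2.056 4.986 -1.825
vertex -3.142 3.08 -1.074
endloop
endfacet
facet normal -0.570 0.821 0.008
outer loop
vertex -3.678 3.852 -1.066
vertex -2.056 4.986 -1.825
vertex -4.26 3.466 -2.887
endloop
endfacet
facet normal -0.299 -0.198 -0.934
outer loop
vertex -2.638 4.6 -3.646
vertex -2.102 3.828 -3.654
vertex -4.26 3.466 -2.887
endloop
endfacet
facet normal -0.570 0.821 0.008
outer loop
vertex -4.26 3.466 -2.887
vertex -2.056 4.986 -1.825
vertex -2.638 4.6 -3.646
endloop
endfacet
facet normal 0.765 0.535 -0.358
outer loop
vertex -2.638 4.6 -3.646
vertex -1.52 4.214 -1.833
vertex -2.102 3.828 -3.654
endloop
endfacet
facet normal 0.765 0.535 -0.358
outer loop
vertex -2.056 4.986 -1.825
vertex -1.52 4.214 -1.833
vertex -2.638 4.6 -3.646
endloop
endfacet

endsolid


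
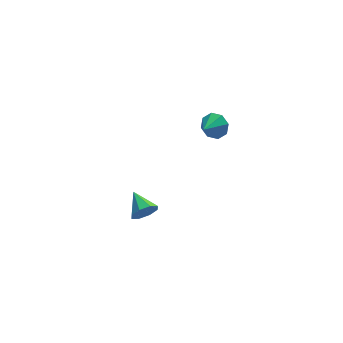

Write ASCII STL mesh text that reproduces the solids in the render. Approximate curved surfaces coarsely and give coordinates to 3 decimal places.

solid 
facet normal 0.642 0.585 -0.495
outer loop
vertex 0.711 -2.022 3.978
vertex 0.098 -1.648 3.625
vertex 0.516 -1.537 4.298
endloop
endfacet
facet normal 0.280 -0.448 0.849
outer loop
vertex 0.711 -2.022 3.978
vertex 0.516 -1.537 4.298
vertex -0.718 -2.392 4.255
endloop
endfacet
facet normal 0.641 0.586 -0.495
outer loop
vertex 0.516 -1.537 4.298
vertex 0.098 -1.648 3.625
vertex 0.076 -1.118 4.224
endloop
endfacet
facet normal -0.090 0.080 0.993
outer loop
vertex 0.516 -1.537 4.298
vertex 0.076 -1.118 4.224
vertex -0.718 -2.392 4.255
endloop
endfacet
facet normal 0.642 0.586 -0.495
outer loop
vertex 0.076 -1.118 4.224
vertex 0.098 -1.648 3.625
vertex -0.351 -1.009 3.799
endloop
endfacet
facet normal -0.598 0.390 0.701
outer loop
vertex 0.076 -1.118 4.224
vertex -0.351 -1.009 3.799
vertex -0.718 -2.392 4.255
endloop
endfacet
facet normal 0.641 0.586 -0.496
outer loop
vertex -0.351 -1.009 3.799
vertex 0.098 -1.648 3.625
vertex -0.516 -1.275 3.272
endloop
endfacet
facet normal -0.943 0.298 0.145
outer loop
vertex -0.351 -1.009 3.799
vertex -0.516 -1.275 3.272
vertex -0.718 -2.392 4.255
endloop
endfacet
facet normal 0.641 0.585 -0.496
outer loop
vertex -0.516 -1.275 3.272
vertex 0.098 -1.648 3.625
vertex -0.321 -1.759 2.953
endloop
endfacet
facet normal -0.926 -0.142 -0.351
outer loop
vertex -0.516 -1.275 3.272
vertex -0.321 -1.759 2.953
vertex -0.718 -2.392 4.255
endloop
endfacet
facet normal 0.642 0.585 -0.497
outer loop
vertex -0.321 -1.759 2.953
vertex 0.098 -1.648 3.625
vertex 0.119 -2.179 3.027
endloop
endfacet
facet normal -0.555 -0.669 -0.494
outer loop
vertex -0.321 -1.759 2.953
vertex 0.119 -2.179 3.027
vertex -0.718 -2.392 4.255
endloop
endfacet
facet normal 0.642 0.584 -0.496
outer loop
vertex 0.119 -2.179 3.027
vertex 0.098 -1.648 3.625
vertex 0.546 -2.287 3.452
endloop
endfacet
facet normal -0.047 -0.978 -0.202
outer loop
vertex 0.119 -2.179 3.027
vertex 0.546 -2.287 3.452
vertex -0.718 -2.392 4.255
endloop
endfacet
facet normal 0.642 0.585 -0.496
outer loop
vertex 0.546 -2.287 3.452
vertex 0.098 -1.648 3.625
vertex 0.711 -2.022 3.978
endloop
endfacet
facet normal 0.298 -0.887 0.353
outer loop
vertex 0.546 -2.287 3.452
vertex 0.711 -2.022 3.978
vertex -0.718 -2.392 4.255
endloop
endfacet
facet normal 0.162 -0.927 -0.338
outer loop
vertex -3.112 -0.709 -4.308
vertex -3.471 -1.012 -3.648
vertex -3.722 -0.788 -4.384
endloop
endfacet
facet normal -0.010 0.734 -0.679
outer loop
vertex -3.112 -0.709 -4.308
vertex -3.722 -0.788 -4.384
vertex -3.709 0.352 -3.152
endloop
endfacet
facet normal 0.162 -0.927 -0.337
outer loop
vertex -3.722 -0.788 -4.384
vertex -3.471 -1.012 -3.648
vertex -4.185 -0.998 -4.029
endloop
endfacet
facet normal -0.649 0.562 -0.513
outer loop
vertex -3.722 -0.788 -4.384
vertex -4.185 -0.998 -4.029
vertex -3.709 0.352 -3.152
endloop
endfacet
facet normal 0.162 -0.927 -0.337
outer loop
vertex -4.185 -0.998 -4.029
vertex -3.471 -1.012 -3.648
vertex -4.229 -1.216 -3.451
endloop
endfacet
facet normal -0.951 0.307 0.043
outer loop
vertex -4.185 -0.998 -4.029
vertex -4.229 -1.216 -3.451
vertex -3.709 0.352 -3.152
endloop
endfacet
facet normal 0.162 -0.928 -0.336
outer loop
vertex -4.229 -1.216 -3.451
vertex -3.471 -1.012 -3.648
vertex -3.829 -1.314 -2.987
endloop
endfacet
facet normal -0.739 0.119 0.663
outer loop
vertex -4.229 -1.216 -3.451
vertex -3.829 -1.314 -2.987
vertex -3.709 0.352 -3.152
endloop
endfacet
facet normal 0.162 -0.928 -0.336
outer loop
vertex -3.829 -1.314 -2.987
vertex -3.471 -1.012 -3.648
vertex -3.219 -1.235 -2.911
endloop
endfacet
facet normal -0.137 0.107 0.985
outer loop
vertex -3.829 -1.314 -2.987
vertex -3.219 -1.235 -2.911
vertex -3.709 0.352 -3.152
endloop
endfacet
facet normal 0.163 -0.928 -0.336
outer loop
vertex -3.219 -1.235 -2.911
vertex -3.471 -1.012 -3.648
vertex -2.756 -1.025 -3.266
endloop
endfacet
facet normal 0.501 0.279 0.819
outer loop
vertex -3.219 -1.235 -2.911
vertex -2.756 -1.025 -3.266
vertex -3.709 0.352 -3.152
endloop
endfacet
facet normal 0.163 -0.927 -0.337
outer loop
vertex -2.756 -1.025 -3.266
vertex -3.471 -1.012 -3.648
vertex -2.712 -0.807 -3.845
endloop
endfacet
facet normal 0.804 0.534 0.262
outer loop
vertex -2.756 -1.025 -3.266
vertex -2.712 -0.807 -3.845
vertex -3.709 0.352 -3.152
endloop
endfacet
facet normal 0.163 -0.927 -0.337
outer loop
vertex -2.712 -0.807 -3.845
vertex -3.471 -1.012 -3.648
vertex -3.112 -0.709 -4.308
endloop
endfacet
facet normal 0.591 0.723 -0.358
outer loop
vertex -2.712 -0.807 -3.845
vertex -3.112 -0.709 -4.308
vertex -3.709 0.352 -3.152
endloop
endfacet

endsolid


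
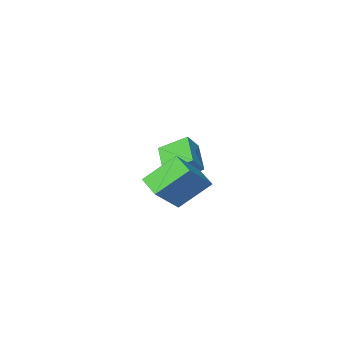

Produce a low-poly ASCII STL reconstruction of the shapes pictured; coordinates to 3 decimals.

solid 
facet normal -0.717 -0.261 -0.646
outer loop
vertex 2.357 2.704 -0.993
vertex 2.361 3.889 -1.476
vertex 3.792 2.142 -2.36
endloop
endfacet
facet normal -0.003 -0.926 0.378
outer loop
vertex 5.299 2.691 -1.004
vertex 2.357 2.704 -0.993
vertex 3.792 2.142 -2.36
endloop
endfacet
facet normal -0.717 -0.261 -0.646
outer loop
vertex 3.792 2.142 -2.36
vertex 2.361 3.889 -1.476
vertex 3.796 3.328 -2.843
endloop
endfacet
facet normal 0.697 -0.273 -0.664
outer loop
vertex 3.796 3.328 -2.843
vertex 5.299 2.691 -1.004
vertex 3.792 2.142 -2.36
endloop
endfacet
facet normal -0.697 0.273 0.664
outer loop
vertex 2.357 2.704 -0.993
vertex 3.868 4.438 -0.12
vertex 2.361 3.889 -1.476
endloop
endfacet
facet normal -0.003 -0.926 0.377
outer loop
vertex 3.864 3.252 0.363
vertex 2.357 2.704 -0.993
vertex 5.299 2.691 -1.004
endloop
endfacet
facet normal -0.696 0.273 0.664
outer loop
vertex 3.864 3.252 0.363
vertex 3.868 4.438 -0.12
vertex 2.357 2.704 -0.993
endloop
endfacet
facet normal 0.002 0.926 -0.378
outer loop
vertex 2.361 3.889 -1.476
vertex 3.868 4.438 -0.12
vertex 3.796 3.328 -2.843
endloop
endfacet
facet normal 0.696 -0.273 -0.664
outer loop
vertex 5.303 3.876 -1.487
vertex 5.299 2.691 -1.004
vertex 3.796 3.328 -2.843
endloop
endfacet
facet normal 0.003 0.926 -0.378
outer loop
vertex 3.796 3.328 -2.843
vertex 3.868 4.438 -0.12
vertex 5.303 3.876 -1.487
endloop
endfacet
facet normal 0.717 0.261 0.646
outer loop
vertex 5.303 3.876 -1.487
vertex 3.864 3.252 0.363
vertex 5.299 2.691 -1.004
endloop
endfacet
facet normal 0.717 0.261 0.646
outer loop
vertex 3.868 4.438 -0.12
vertex 3.864 3.252 0.363
vertex 5.303 3.876 -1.487
endloop
endfacet
facet normal -0.674 0.538 0.507
outer loop
vertex -0.684 -2.458 -1.83
vertex 0.015 -2.322 -1.045
vertex -0.02 -0.799 -2.707
endloop
endfacet
facet normal -0.660 -0.127 -0.740
outer loop
vertex 1.105 -1.698 -3.555
vertex -0.684 -2.458 -1.83
vertex -0.02 -0.799 -2.707
endloop
endfacet
facet normal -0.673 0.538 0.507
outer loop
vertex -0.02 -0.799 -2.707
vertex 0.015 -2.322 -1.045
vertex 0.679 -0.664 -1.922
endloop
endfacet
facet normal 0.334 0.833 -0.441
outer loop
vertex 0.679 -0.664 -1.922
vertex 1.105 -1.698 -3.555
vertex -0.02 -0.799 -2.707
endloop
endfacet
facet normal -0.333 -0.833 0.441
outer loop
vertex -0.684 -2.458 -1.83
vertex 1.14 -3.221 -1.893
vertex 0.015 -2.322 -1.045
endloop
endfacet
facet normal -0.660 -0.127 -0.740
outer loop
vertex 0.441 -3.356 -2.678
vertex -0.684 -2.458 -1.83
vertex 1.105 -1.698 -3.555
endloop
endfacet
facet normal -0.333 -0.834 0.440
outer loop
vertex 0.441 -3.356 -2.678
vertex 1.14 -3.221 -1.893
vertex -0.684 -2.458 -1.83
endloop
endfacet
facet normal 0.660 0.127 0.740
outer loop
vertex 0.015 -2.322 -1.045
vertex 1.14 -3.221 -1.893
vertex 0.679 -0.664 -1.922
endloop
endfacet
facet normal 0.333 0.834 -0.441
outer loop
vertex 1.804 -1.562 -2.77
vertex 1.105 -1.698 -3.555
vertex 0.679 -0.664 -1.922
endloop
endfacet
facet normal 0.660 0.127 0.741
outer loop
vertex 0.679 -0.664 -1.922
vertex 1.14 -3.221 -1.893
vertex 1.804 -1.562 -2.77
endloop
endfacet
facet normal 0.674 -0.538 -0.507
outer loop
vertex 1.804 -1.562 -2.77
vertex 0.441 -3.356 -2.678
vertex 1.105 -1.698 -3.555
endloop
endfacet
facet normal 0.673 -0.538 -0.507
outer loop
vertex 1.14 -3.221 -1.893
vertex 0.441 -3.356 -2.678
vertex 1.804 -1.562 -2.77
endloop
endfacet

endsolid


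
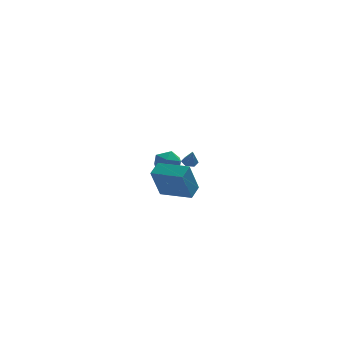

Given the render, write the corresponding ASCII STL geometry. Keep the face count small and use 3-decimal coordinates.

solid 
facet normal -0.475 -0.789 -0.389
outer loop
vertex 1.082 -5.205 0.62
vertex -0.573 -4.13 0.46
vertex 1.674 -4.588 -1.353
endloop
endfacet
facet normal 0.836 -0.542 0.081
outer loop
vertex 2.153 -3.79 -0.96
vertex 1.082 -5.205 0.62
vertex 1.674 -4.588 -1.353
endloop
endfacet
facet normal -0.475 -0.789 -0.390
outer loop
vertex 1.674 -4.588 -1.353
vertex -0.573 -4.13 0.46
vertex 0.019 -3.512 -1.513
endloop
endfacet
facet normal 0.275 0.287 -0.918
outer loop
vertex 0.019 -3.512 -1.513
vertex 2.153 -3.79 -0.96
vertex 1.674 -4.588 -1.353
endloop
endfacet
facet normal -0.275 -0.287 0.918
outer loop
vertex 1.082 -5.205 0.62
vertex -0.094 -3.332 0.853
vertex -0.573 -4.13 0.46
endloop
endfacet
facet normal 0.836 -0.542 0.081
outer loop
vertex 1.561 -4.408 1.013
vertex 1.082 -5.205 0.62
vertex 2.153 -3.79 -0.96
endloop
endfacet
facet normal -0.275 -0.287 0.918
outer loop
vertex 1.561 -4.408 1.013
vertex -0.094 -3.332 0.853
vertex 1.082 -5.205 0.62
endloop
endfacet
facet normal -0.836 0.542 -0.081
outer loop
vertex -0.573 -4.13 0.46
vertex -0.094 -3.332 0.853
vertex 0.019 -3.512 -1.513
endloop
endfacet
facet normal 0.275 0.287 -0.918
outer loop
vertex 0.498 -2.715 -1.12
vertex 2.153 -3.79 -0.96
vertex 0.019 -3.512 -1.513
endloop
endfacet
facet normal -0.836 0.543 -0.081
outer loop
vertex 0.019 -3.512 -1.513
vertex -0.094 -3.332 0.853
vertex 0.498 -2.715 -1.12
endloop
endfacet
facet normal 0.475 0.789 0.390
outer loop
vertex 0.498 -2.715 -1.12
vertex 1.561 -4.408 1.013
vertex 2.153 -3.79 -0.96
endloop
endfacet
facet normal 0.475 0.789 0.389
outer loop
vertex -0.094 -3.332 0.853
vertex 1.561 -4.408 1.013
vertex 0.498 -2.715 -1.12
endloop
endfacet
facet normal -0.108 0.380 -0.919
outer loop
vertex 2.827 4.412 -2.547
vertex 2.528 3.996 -2.684
vertex 2.301 4.429 -2.478
endloop
endfacet
facet normal 0.113 0.716 0.689
outer loop
vertex 2.827 4.412 -2.547
vertex 2.301 4.429 -2.478
vertex 2.652 3.564 -1.636
endloop
endfacet
facet normal -0.110 0.379 -0.919
outer loop
vertex 2.301 4.429 -2.478
vertex 2.528 3.996 -2.684
vertex 2.003 4.013 -2.614
endloop
endfacet
facet normal -0.719 0.312 0.621
outer loop
vertex 2.301 4.429 -2.478
vertex 2.003 4.013 -2.614
vertex 2.652 3.564 -1.636
endloop
endfacet
facet normal -0.110 0.380 -0.919
outer loop
vertex 2.003 4.013 -2.614
vertex 2.528 3.996 -2.684
vertex 2.229 3.58 -2.82
endloop
endfacet
facet normal -0.792 -0.545 0.276
outer loop
vertex 2.003 4.013 -2.614
vertex 2.229 3.58 -2.82
vertex 2.652 3.564 -1.636
endloop
endfacet
facet normal -0.109 0.379 -0.919
outer loop
vertex 2.229 3.58 -2.82
vertex 2.528 3.996 -2.684
vertex 2.754 3.563 -2.889
endloop
endfacet
facet normal -0.033 -0.999 -0.002
outer loop
vertex 2.229 3.58 -2.82
vertex 2.754 3.563 -2.889
vertex 2.652 3.564 -1.636
endloop
endfacet
facet normal -0.109 0.379 -0.919
outer loop
vertex 2.754 3.563 -2.889
vertex 2.528 3.996 -2.684
vertex 3.053 3.979 -2.753
endloop
endfacet
facet normal 0.800 -0.596 0.066
outer loop
vertex 2.754 3.563 -2.889
vertex 3.053 3.979 -2.753
vertex 2.652 3.564 -1.636
endloop
endfacet
facet normal -0.108 0.380 -0.918
outer loop
vertex 3.053 3.979 -2.753
vertex 2.528 3.996 -2.684
vertex 2.827 4.412 -2.547
endloop
endfacet
facet normal 0.874 0.261 0.411
outer loop
vertex 3.053 3.979 -2.753
vertex 2.827 4.412 -2.547
vertex 2.652 3.564 -1.636
endloop
endfacet
facet normal 0.373 0.926 -0.051
outer loop
vertex 0.767 -1.005 -0.498
vertex 0.52 -0.857 0.382
vertex 1.355 -1.204 0.188
endloop
endfacet
facet normal 0.729 0.485 -0.484
outer loop
vertex 0.767 -1.005 -0.498
vertex 1.355 -1.204 0.188
vertex 1.266 -1.784 -0.527
endloop
endfacet
facet normal 0.261 0.202 -0.944
outer loop
vertex 0.767 -1.005 -0.498
vertex 1.266 -1.784 -0.527
vertex 0.374 -1.796 -0.776
endloop
endfacet
facet normal -0.384 0.470 -0.795
outer loop
vertex 0.767 -1.005 -0.498
vertex 0.374 -1.796 -0.776
vertex -0.087 -1.223 -0.214
endloop
endfacet
facet normal -0.315 0.918 -0.243
outer loop
vertex 0.767 -1.005 -0.498
vertex -0.087 -1.223 -0.214
vertex 0.52 -0.857 0.382
endloop
endfacet
facet normal 0.995 -0.045 -0.088
outer loop
vertex 1.266 -1.784 -0.527
vertex 1.355 -1.204 0.188
vertex 1.327 -2.117 0.334
endloop
endfacet
facet normal 0.421 0.670 0.612
outer loop
vertex 1.355 -1.204 0.188
vertex 0.52 -0.857 0.382
vertex 0.866 -1.544 0.896
endloop
endfacet
facet normal -0.692 0.655 0.302
outer loop
vertex 0.52 -0.857 0.382
vertex -0.087 -1.223 -0.214
vertex -0.026 -1.556 0.647
endloop
endfacet
facet normal -0.805 -0.070 -0.589
outer loop
vertex -0.087 -1.223 -0.214
vertex 0.374 -1.796 -0.776
vertex -0.115 -2.136 -0.068
endloop
endfacet
facet normal 0.239 -0.502 -0.831
outer loop
vertex 0.374 -1.796 -0.776
vertex 1.266 -1.784 -0.527
vertex 0.72 -2.483 -0.262
endloop
endfacet
facet normal 0.384 -0.470 0.795
outer loop
vertex 0.473 -2.335 0.618
vertex 1.327 -2.117 0.334
vertex 0.866 -1.544 0.896
endloop
endfacet
facet normal -0.261 -0.202 0.944
outer loop
vertex 0.473 -2.335 0.618
vertex 0.866 -1.544 0.896
vertex -0.026 -1.556 0.647
endloop
endfacet
facet normal -0.729 -0.485 0.484
outer loop
vertex 0.473 -2.335 0.618
vertex -0.026 -1.556 0.647
vertex -0.115 -2.136 -0.068
endloop
endfacet
facet normal -0.373 -0.926 0.051
outer loop
vertex 0.473 -2.335 0.618
vertex -0.115 -2.136 -0.068
vertex 0.72 -2.483 -0.262
endloop
endfacet
facet normal 0.315 -0.918 0.243
outer loop
vertex 0.473 -2.335 0.618
vertex 0.72 -2.483 -0.262
vertex 1.327 -2.117 0.334
endloop
endfacet
facet normal 0.805 0.070 0.589
outer loop
vertex 0.866 -1.544 0.896
vertex 1.327 -2.117 0.334
vertex 1.355 -1.204 0.188
endloop
endfacet
facet normal -0.239 0.502 0.831
outer loop
vertex -0.026 -1.556 0.647
vertex 0.866 -1.544 0.896
vertex 0.52 -0.857 0.382
endloop
endfacet
facet normal -0.995 0.045 0.088
outer loop
vertex -0.115 -2.136 -0.068
vertex -0.026 -1.556 0.647
vertex -0.087 -1.223 -0.214
endloop
endfacet
facet normal -0.421 -0.670 -0.612
outer loop
vertex 0.72 -2.483 -0.262
vertex -0.115 -2.136 -0.068
vertex 0.374 -1.796 -0.776
endloop
endfacet
facet normal 0.692 -0.655 -0.302
outer loop
vertex 1.327 -2.117 0.334
vertex 0.72 -2.483 -0.262
vertex 1.266 -1.784 -0.527
endloop
endfacet

endsolid


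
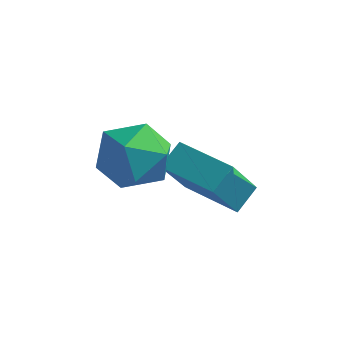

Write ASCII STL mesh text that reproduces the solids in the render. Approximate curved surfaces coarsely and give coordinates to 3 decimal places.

solid 
facet normal -0.967 0.252 0.026
outer loop
vertex -3.492 -1.333 0.061
vertex -3.267 -0.313 -1.454
vertex -3.696 -2.063 -0.46
endloop
endfacet
facet normal -0.122 -0.554 0.824
outer loop
vertex -1.993 -2.507 -0.506
vertex -3.492 -1.333 0.061
vertex -3.696 -2.063 -0.46
endloop
endfacet
facet normal -0.967 0.252 0.026
outer loop
vertex -3.696 -2.063 -0.46
vertex -3.267 -0.313 -1.454
vertex -3.471 -1.043 -1.975
endloop
endfacet
facet normal -0.222 -0.793 -0.567
outer loop
vertex -3.471 -1.043 -1.975
vertex -1.993 -2.507 -0.506
vertex -3.696 -2.063 -0.46
endloop
endfacet
facet normal 0.222 0.793 0.567
outer loop
vertex -3.492 -1.333 0.061
vertex -1.564 -0.757 -1.5
vertex -3.267 -0.313 -1.454
endloop
endfacet
facet normal -0.122 -0.554 0.824
outer loop
vertex -1.789 -1.777 0.015
vertex -3.492 -1.333 0.061
vertex -1.993 -2.507 -0.506
endloop
endfacet
facet normal 0.222 0.793 0.567
outer loop
vertex -1.789 -1.777 0.015
vertex -1.564 -0.757 -1.5
vertex -3.492 -1.333 0.061
endloop
endfacet
facet normal 0.122 0.554 -0.824
outer loop
vertex -3.267 -0.313 -1.454
vertex -1.564 -0.757 -1.5
vertex -3.471 -1.043 -1.975
endloop
endfacet
facet normal -0.222 -0.793 -0.567
outer loop
vertex -1.768 -1.487 -2.021
vertex -1.993 -2.507 -0.506
vertex -3.471 -1.043 -1.975
endloop
endfacet
facet normal 0.122 0.554 -0.824
outer loop
vertex -3.471 -1.043 -1.975
vertex -1.564 -0.757 -1.5
vertex -1.768 -1.487 -2.021
endloop
endfacet
facet normal 0.967 -0.252 -0.026
outer loop
vertex -1.768 -1.487 -2.021
vertex -1.789 -1.777 0.015
vertex -1.993 -2.507 -0.506
endloop
endfacet
facet normal 0.967 -0.252 -0.026
outer loop
vertex -1.564 -0.757 -1.5
vertex -1.789 -1.777 0.015
vertex -1.768 -1.487 -2.021
endloop
endfacet
facet normal -0.003 0.962 -0.274
outer loop
vertex -3.708 -2.987 0.311
vertex -4.138 -2.713 1.278
vertex -3.052 -2.745 1.153
endloop
endfacet
facet normal 0.531 0.609 -0.589
outer loop
vertex -3.708 -2.987 0.311
vertex -3.052 -2.745 1.153
vertex -2.813 -3.587 0.497
endloop
endfacet
facet normal 0.249 0.073 -0.966
outer loop
vertex -3.708 -2.987 0.311
vertex -2.813 -3.587 0.497
vertex -3.751 -4.075 0.218
endloop
endfacet
facet normal -0.459 0.094 -0.883
outer loop
vertex -3.708 -2.987 0.311
vertex -3.751 -4.075 0.218
vertex -4.57 -3.535 0.701
endloop
endfacet
facet normal -0.615 0.643 -0.456
outer loop
vertex -3.708 -2.987 0.311
vertex -4.57 -3.535 0.701
vertex -4.138 -2.713 1.278
endloop
endfacet
facet normal 0.942 0.328 -0.077
outer loop
vertex -2.813 -3.587 0.497
vertex -3.052 -2.745 1.153
vertex -2.69 -3.685 1.579
endloop
endfacet
facet normal 0.076 0.898 0.434
outer loop
vertex -3.052 -2.745 1.153
vertex -4.138 -2.713 1.278
vertex -3.509 -3.145 2.062
endloop
endfacet
facet normal -0.913 0.383 0.139
outer loop
vertex -4.138 -2.713 1.278
vertex -4.57 -3.535 0.701
vertex -4.447 -3.633 1.783
endloop
endfacet
facet normal -0.661 -0.506 -0.555
outer loop
vertex -4.57 -3.535 0.701
vertex -3.751 -4.075 0.218
vertex -4.208 -4.475 1.127
endloop
endfacet
facet normal 0.486 -0.540 -0.687
outer loop
vertex -3.751 -4.075 0.218
vertex -2.813 -3.587 0.497
vertex -3.122 -4.507 1.002
endloop
endfacet
facet normal 0.459 -0.094 0.883
outer loop
vertex -3.552 -4.233 1.969
vertex -2.69 -3.685 1.579
vertex -3.509 -3.145 2.062
endloop
endfacet
facet normal -0.249 -0.073 0.966
outer loop
vertex -3.552 -4.233 1.969
vertex -3.509 -3.145 2.062
vertex -4.447 -3.633 1.783
endloop
endfacet
facet normal -0.531 -0.609 0.589
outer loop
vertex -3.552 -4.233 1.969
vertex -4.447 -3.633 1.783
vertex -4.208 -4.475 1.127
endloop
endfacet
facet normal 0.003 -0.962 0.274
outer loop
vertex -3.552 -4.233 1.969
vertex -4.208 -4.475 1.127
vertex -3.122 -4.507 1.002
endloop
endfacet
facet normal 0.615 -0.643 0.456
outer loop
vertex -3.552 -4.233 1.969
vertex -3.122 -4.507 1.002
vertex -2.69 -3.685 1.579
endloop
endfacet
facet normal 0.661 0.506 0.555
outer loop
vertex -3.509 -3.145 2.062
vertex -2.69 -3.685 1.579
vertex -3.052 -2.745 1.153
endloop
endfacet
facet normal -0.486 0.540 0.687
outer loop
vertex -4.447 -3.633 1.783
vertex -3.509 -3.145 2.062
vertex -4.138 -2.713 1.278
endloop
endfacet
facet normal -0.942 -0.328 0.077
outer loop
vertex -4.208 -4.475 1.127
vertex -4.447 -3.633 1.783
vertex -4.57 -3.535 0.701
endloop
endfacet
facet normal -0.076 -0.898 -0.434
outer loop
vertex -3.122 -4.507 1.002
vertex -4.208 -4.475 1.127
vertex -3.751 -4.075 0.218
endloop
endfacet
facet normal 0.913 -0.383 -0.139
outer loop
vertex -2.69 -3.685 1.579
vertex -3.122 -4.507 1.002
vertex -2.813 -3.587 0.497
endloop
endfacet

endsolid
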